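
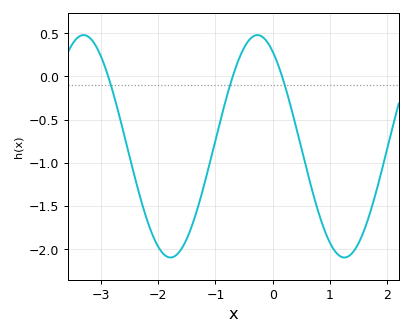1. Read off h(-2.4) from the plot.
-1.2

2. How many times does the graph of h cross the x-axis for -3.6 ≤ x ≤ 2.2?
3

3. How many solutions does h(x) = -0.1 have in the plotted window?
3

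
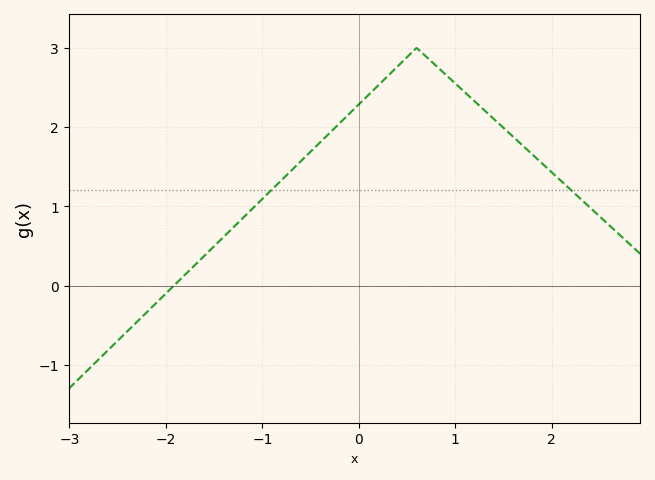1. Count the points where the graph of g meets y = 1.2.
2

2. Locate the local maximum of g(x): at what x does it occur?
0.6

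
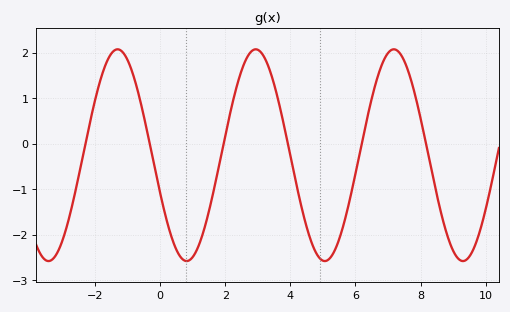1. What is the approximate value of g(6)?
-0.657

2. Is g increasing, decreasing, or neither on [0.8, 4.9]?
neither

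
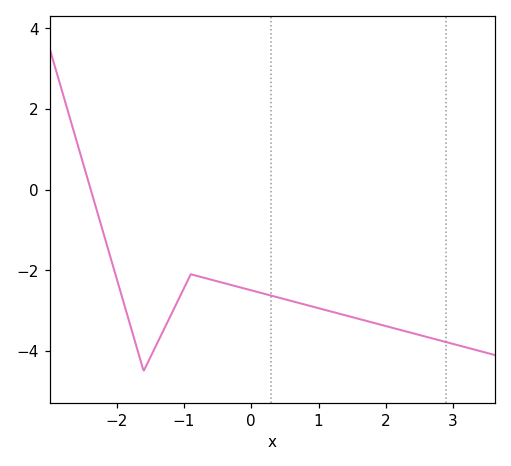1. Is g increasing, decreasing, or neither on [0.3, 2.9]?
decreasing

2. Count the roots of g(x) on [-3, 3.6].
1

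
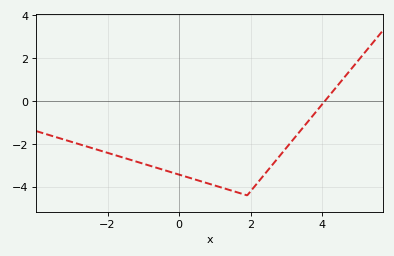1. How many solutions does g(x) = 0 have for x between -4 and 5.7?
1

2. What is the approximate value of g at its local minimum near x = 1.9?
-4.4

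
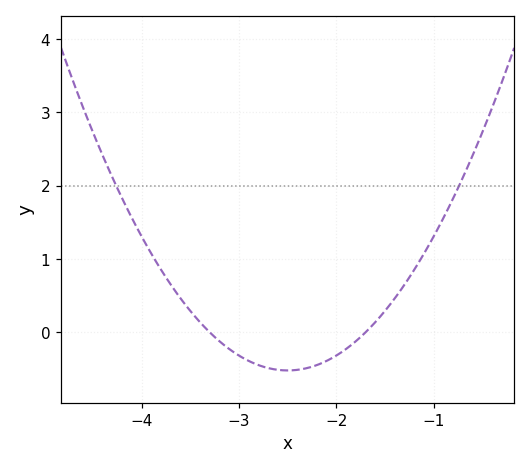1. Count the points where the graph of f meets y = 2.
2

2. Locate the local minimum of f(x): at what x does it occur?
-2.5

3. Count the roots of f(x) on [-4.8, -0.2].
2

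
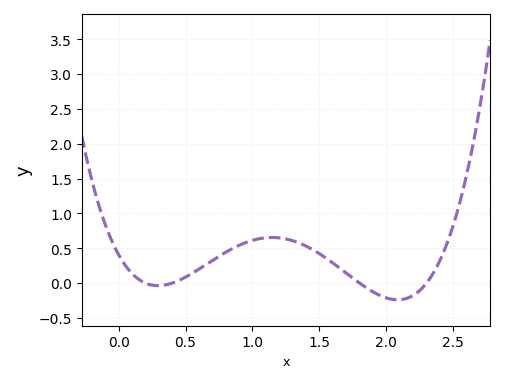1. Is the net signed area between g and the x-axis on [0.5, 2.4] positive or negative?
positive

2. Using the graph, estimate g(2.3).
0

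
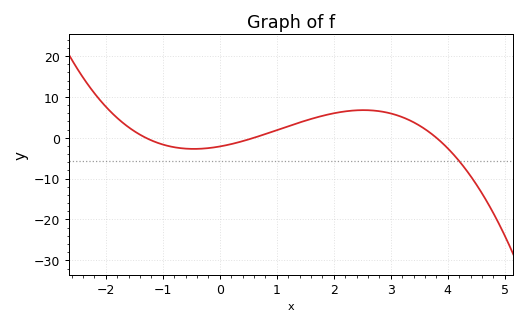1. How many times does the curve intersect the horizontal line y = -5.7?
1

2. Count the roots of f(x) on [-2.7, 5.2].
3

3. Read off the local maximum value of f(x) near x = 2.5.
6.76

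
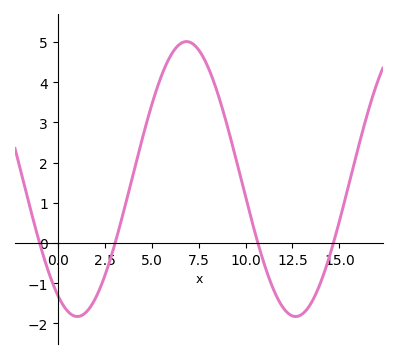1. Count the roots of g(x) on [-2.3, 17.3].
4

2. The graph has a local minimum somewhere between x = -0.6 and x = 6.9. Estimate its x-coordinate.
1.04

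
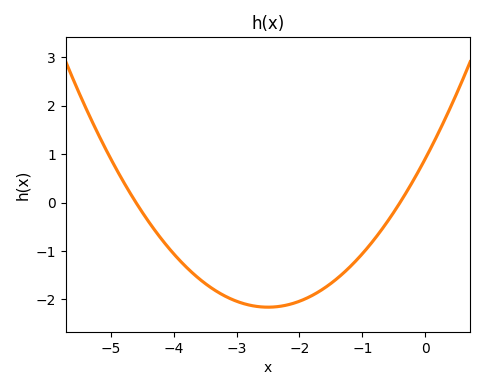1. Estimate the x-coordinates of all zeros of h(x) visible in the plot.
-4.6, -0.4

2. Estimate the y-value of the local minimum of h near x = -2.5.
-2.2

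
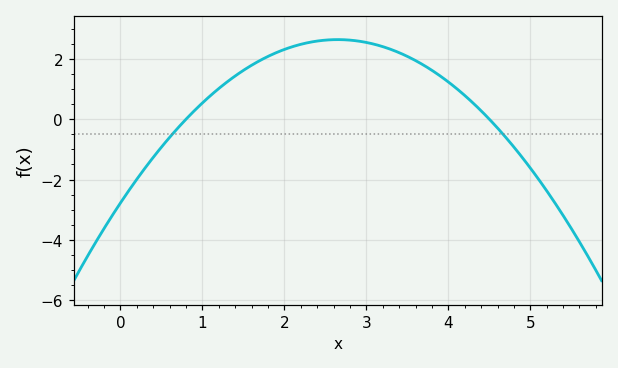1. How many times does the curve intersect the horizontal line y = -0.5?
2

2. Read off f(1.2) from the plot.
1.02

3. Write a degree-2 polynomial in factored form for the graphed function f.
y = -0.77(x - 0.8)(x - 4.5)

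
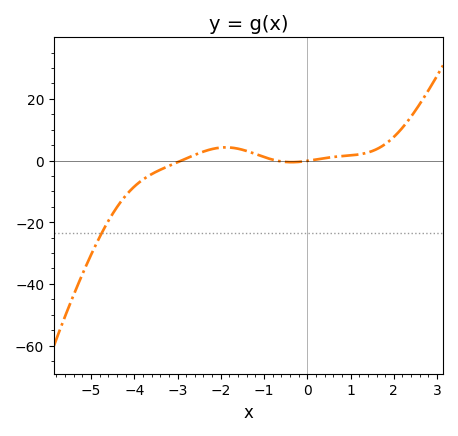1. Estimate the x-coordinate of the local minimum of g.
-0.361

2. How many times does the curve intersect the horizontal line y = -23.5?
1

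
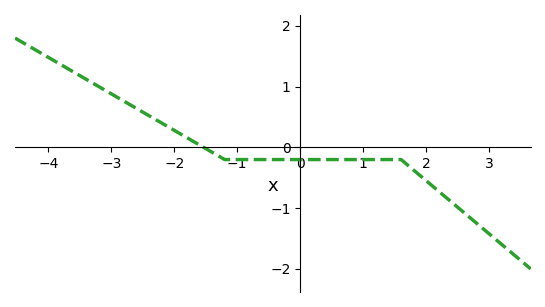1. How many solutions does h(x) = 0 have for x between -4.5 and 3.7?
1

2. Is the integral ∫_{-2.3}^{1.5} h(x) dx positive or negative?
negative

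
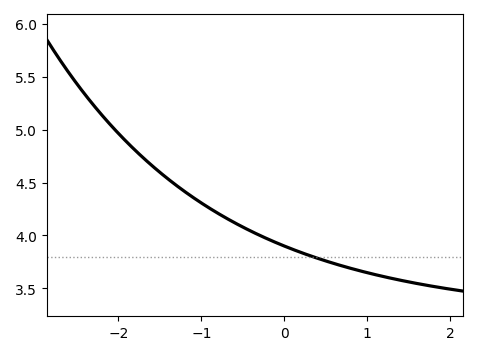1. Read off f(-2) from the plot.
4.95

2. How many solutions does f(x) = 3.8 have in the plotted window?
1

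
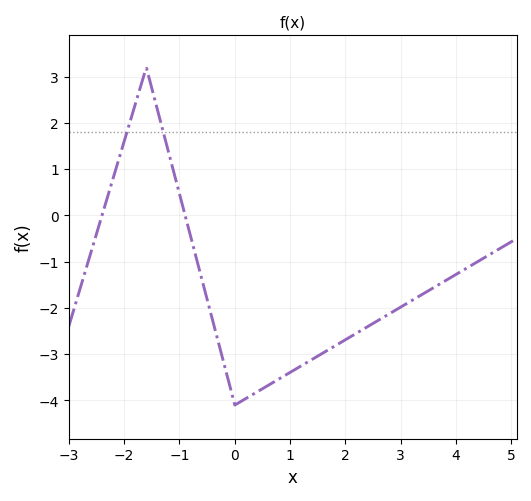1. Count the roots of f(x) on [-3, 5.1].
2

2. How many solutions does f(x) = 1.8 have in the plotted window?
2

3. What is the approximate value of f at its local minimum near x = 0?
-4.1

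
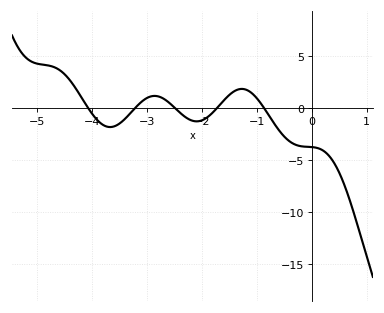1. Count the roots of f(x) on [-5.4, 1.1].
5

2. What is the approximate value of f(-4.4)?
2.69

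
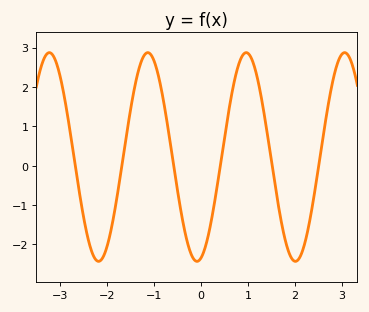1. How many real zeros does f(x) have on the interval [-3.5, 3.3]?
6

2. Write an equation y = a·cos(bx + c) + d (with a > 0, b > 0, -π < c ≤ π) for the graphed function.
y = 2.65cos(3x - 2.89) + 0.22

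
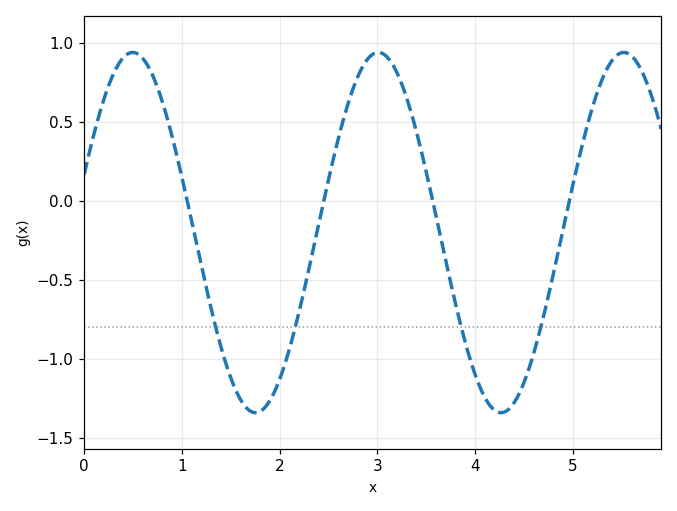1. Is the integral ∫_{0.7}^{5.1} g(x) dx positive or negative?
negative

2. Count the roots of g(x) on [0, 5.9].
4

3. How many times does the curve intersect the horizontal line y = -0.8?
4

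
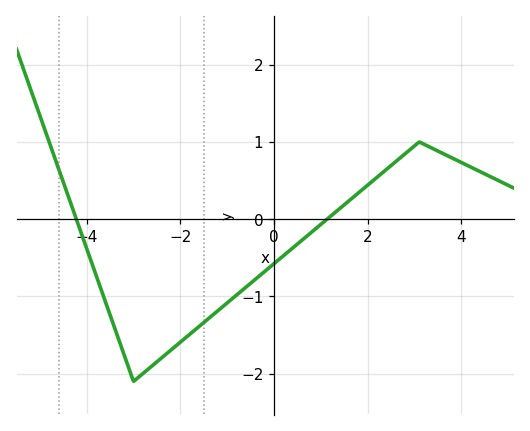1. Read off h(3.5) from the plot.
0.882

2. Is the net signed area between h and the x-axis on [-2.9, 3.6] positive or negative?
negative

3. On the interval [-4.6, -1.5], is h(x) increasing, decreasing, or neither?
neither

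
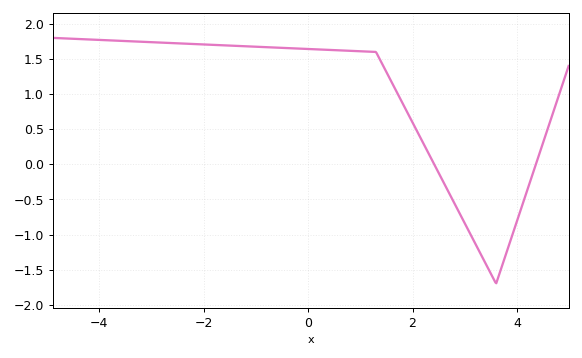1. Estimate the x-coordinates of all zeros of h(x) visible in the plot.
2.42, 4.36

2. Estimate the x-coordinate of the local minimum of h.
3.6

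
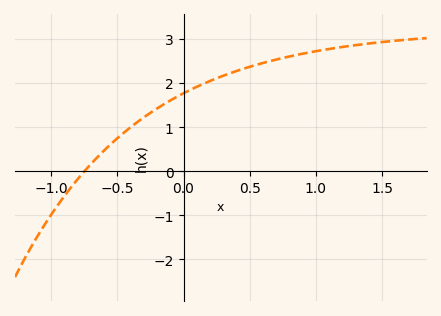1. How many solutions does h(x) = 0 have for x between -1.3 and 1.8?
1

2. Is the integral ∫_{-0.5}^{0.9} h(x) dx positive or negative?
positive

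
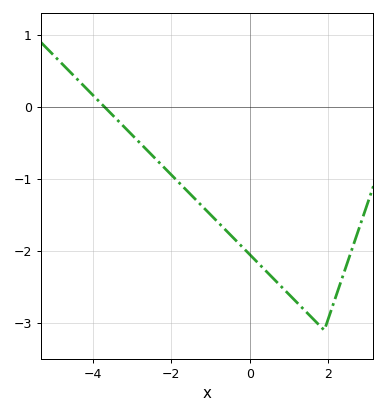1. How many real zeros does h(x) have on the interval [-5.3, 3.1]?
1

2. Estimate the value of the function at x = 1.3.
-2.8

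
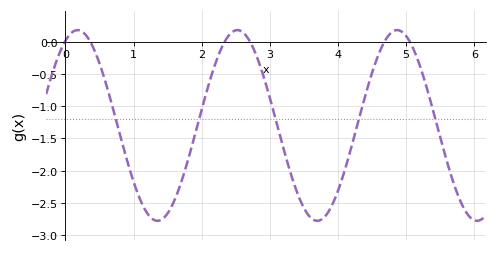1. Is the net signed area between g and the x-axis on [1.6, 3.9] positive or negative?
negative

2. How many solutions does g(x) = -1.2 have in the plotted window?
5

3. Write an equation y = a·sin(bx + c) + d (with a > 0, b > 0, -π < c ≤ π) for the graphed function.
y = 1.48sin(2.7x + 1.1) - 1.3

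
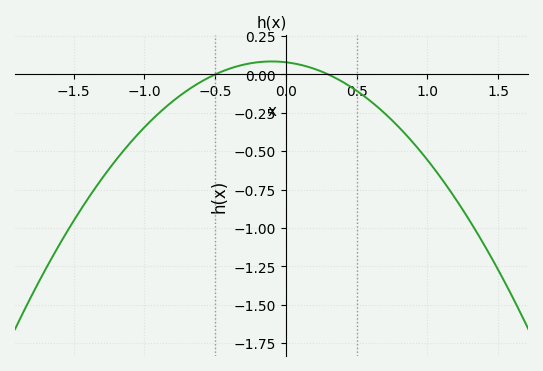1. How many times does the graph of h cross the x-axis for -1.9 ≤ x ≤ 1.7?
2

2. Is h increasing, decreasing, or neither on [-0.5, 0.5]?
neither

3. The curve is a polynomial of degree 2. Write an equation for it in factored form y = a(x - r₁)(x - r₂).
y = -0.53(x + 0.5)(x - 0.3)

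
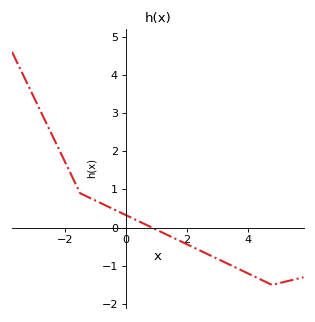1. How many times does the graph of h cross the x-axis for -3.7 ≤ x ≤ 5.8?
1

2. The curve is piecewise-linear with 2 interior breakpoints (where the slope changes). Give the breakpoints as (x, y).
(-1.5, 0.9); (4.8, -1.5)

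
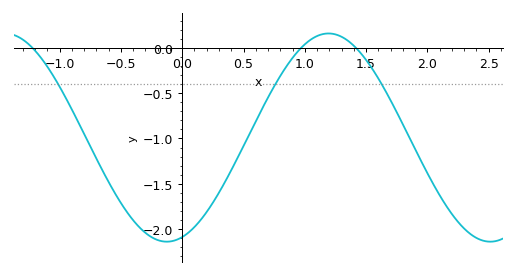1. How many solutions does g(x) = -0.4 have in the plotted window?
3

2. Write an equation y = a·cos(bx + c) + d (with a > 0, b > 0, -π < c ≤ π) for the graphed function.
y = 1.15cos(2.38x - 2.84) - 0.99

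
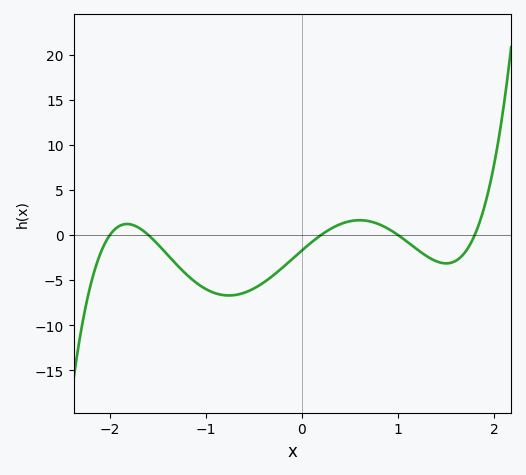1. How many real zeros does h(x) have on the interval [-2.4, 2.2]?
5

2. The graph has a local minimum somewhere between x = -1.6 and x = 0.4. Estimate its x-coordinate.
-0.8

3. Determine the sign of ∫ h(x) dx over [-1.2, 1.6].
negative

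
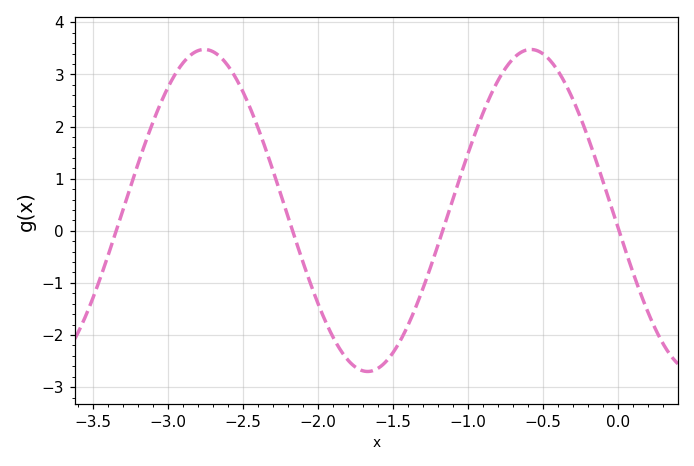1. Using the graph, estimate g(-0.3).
2.51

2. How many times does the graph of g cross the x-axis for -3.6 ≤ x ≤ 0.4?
4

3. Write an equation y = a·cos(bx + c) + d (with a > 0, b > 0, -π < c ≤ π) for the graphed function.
y = 3.09cos(2.89x + 1.68) + 0.39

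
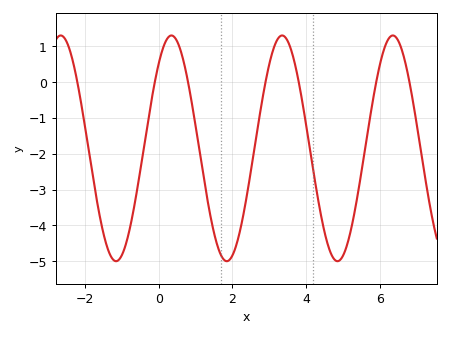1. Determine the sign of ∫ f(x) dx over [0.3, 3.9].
negative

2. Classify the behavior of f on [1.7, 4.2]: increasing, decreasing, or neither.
neither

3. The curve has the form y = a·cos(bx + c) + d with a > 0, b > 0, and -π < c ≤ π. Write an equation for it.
y = 3.15cos(2.1x - 0.72) - 1.85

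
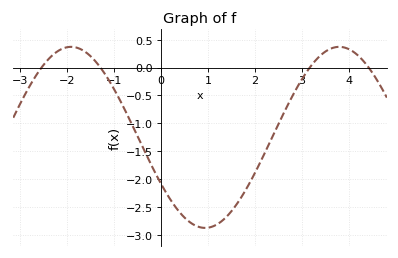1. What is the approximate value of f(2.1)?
-1.72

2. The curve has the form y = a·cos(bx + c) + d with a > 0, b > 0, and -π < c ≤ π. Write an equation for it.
y = 1.62cos(1.1x + 2.11) - 1.25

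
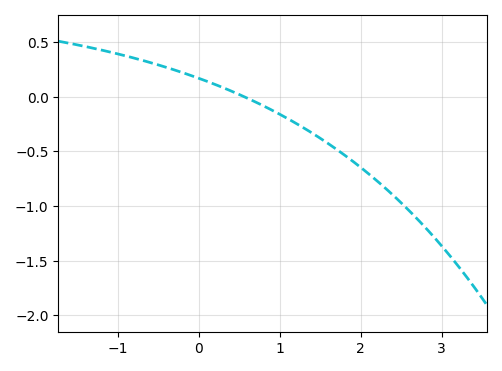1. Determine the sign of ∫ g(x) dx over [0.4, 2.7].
negative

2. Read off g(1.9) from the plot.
-0.6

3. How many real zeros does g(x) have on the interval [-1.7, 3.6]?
1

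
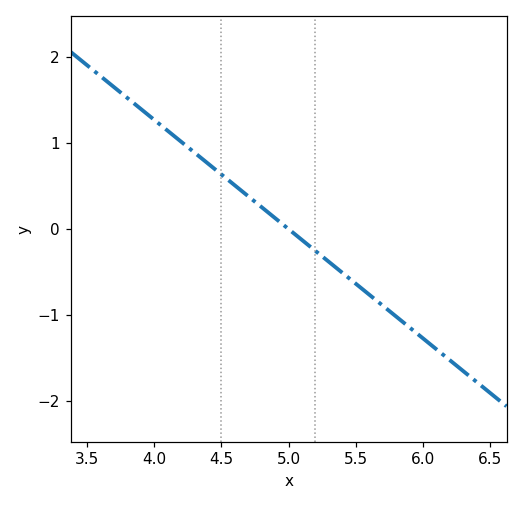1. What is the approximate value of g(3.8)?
1.52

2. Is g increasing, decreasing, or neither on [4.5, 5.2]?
decreasing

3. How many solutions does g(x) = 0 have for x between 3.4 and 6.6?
1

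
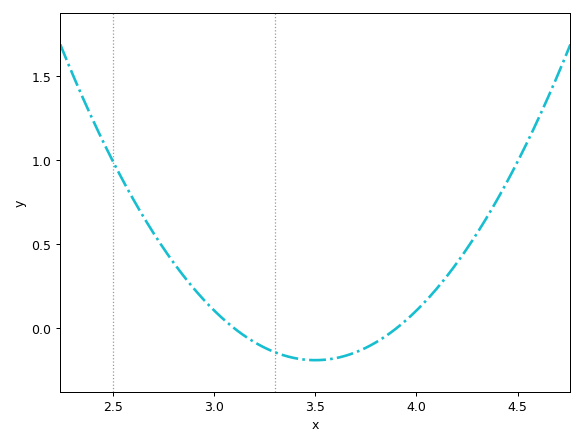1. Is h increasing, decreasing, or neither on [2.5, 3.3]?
decreasing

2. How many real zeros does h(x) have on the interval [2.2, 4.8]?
2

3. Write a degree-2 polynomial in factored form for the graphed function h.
y = 1.18(x - 3.1)(x - 3.9)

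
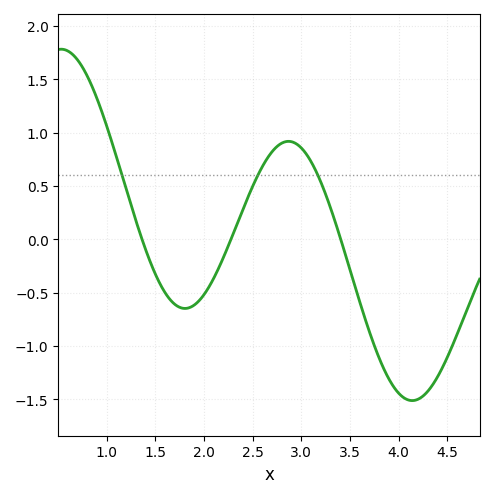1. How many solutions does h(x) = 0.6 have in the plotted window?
3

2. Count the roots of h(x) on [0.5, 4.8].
3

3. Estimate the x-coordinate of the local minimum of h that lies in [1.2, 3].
1.8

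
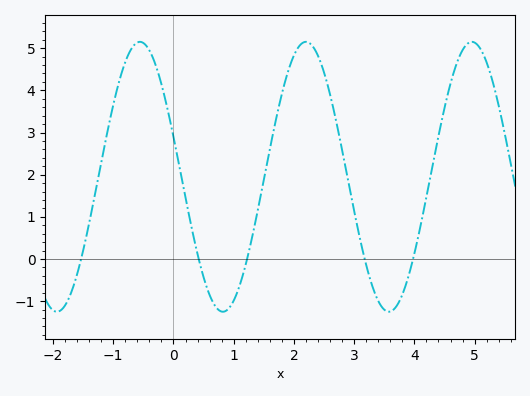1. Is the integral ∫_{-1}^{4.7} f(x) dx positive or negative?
positive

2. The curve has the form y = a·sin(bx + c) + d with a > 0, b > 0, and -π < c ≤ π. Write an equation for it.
y = 3.2sin(2.3x + 2.8) + 1.95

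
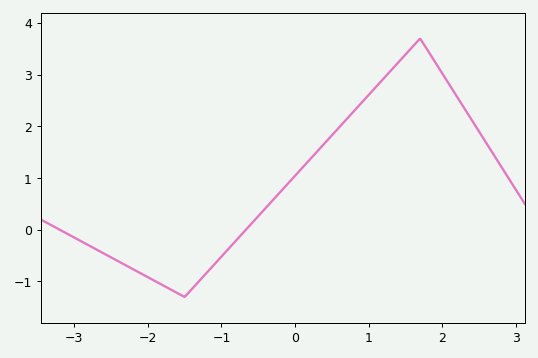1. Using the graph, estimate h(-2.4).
-0.6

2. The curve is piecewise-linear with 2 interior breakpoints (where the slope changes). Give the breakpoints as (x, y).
(-1.5, -1.3); (1.7, 3.7)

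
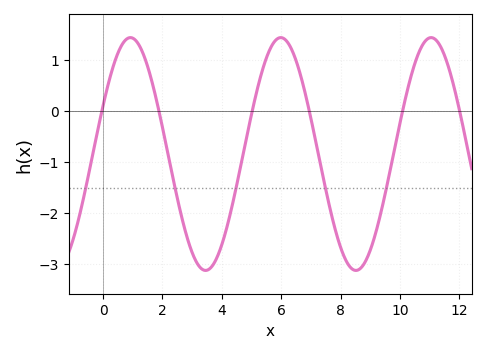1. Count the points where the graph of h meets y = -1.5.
5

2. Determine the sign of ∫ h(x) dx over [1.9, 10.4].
negative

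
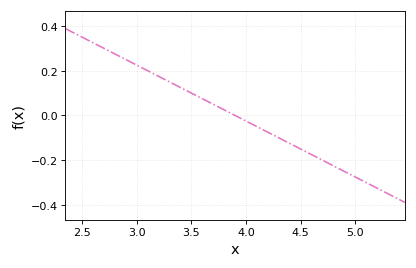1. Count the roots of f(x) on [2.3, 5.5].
1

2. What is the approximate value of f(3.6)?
0.075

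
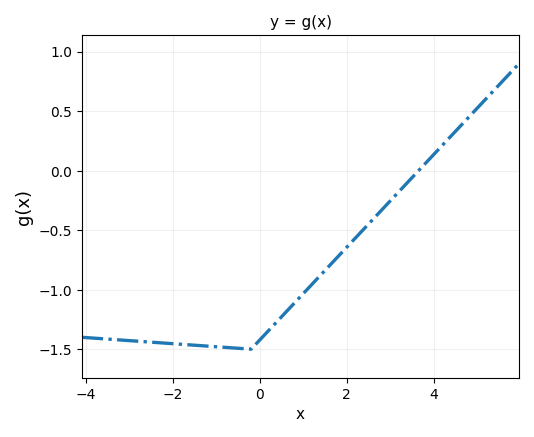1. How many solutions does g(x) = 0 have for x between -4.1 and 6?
1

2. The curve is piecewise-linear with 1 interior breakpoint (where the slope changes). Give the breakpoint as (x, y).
(-0.2, -1.5)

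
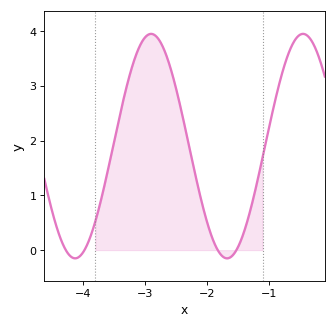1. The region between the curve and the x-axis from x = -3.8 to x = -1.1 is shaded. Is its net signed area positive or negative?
positive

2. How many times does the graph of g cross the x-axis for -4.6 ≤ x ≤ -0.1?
4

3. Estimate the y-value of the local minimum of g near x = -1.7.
-0.1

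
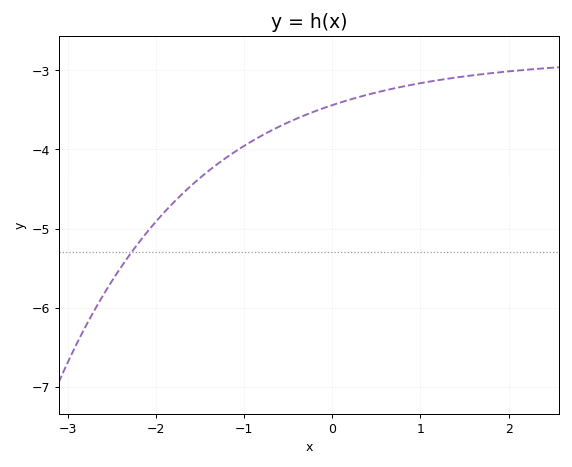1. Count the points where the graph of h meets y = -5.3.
1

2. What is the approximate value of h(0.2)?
-3.4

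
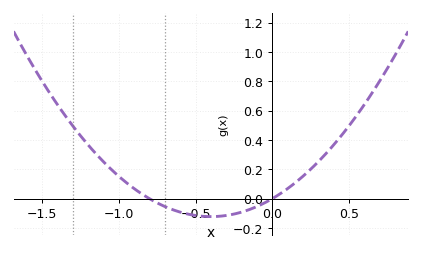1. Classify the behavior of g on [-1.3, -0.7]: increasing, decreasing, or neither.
decreasing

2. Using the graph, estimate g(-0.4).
-0.122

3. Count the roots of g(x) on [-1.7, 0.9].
2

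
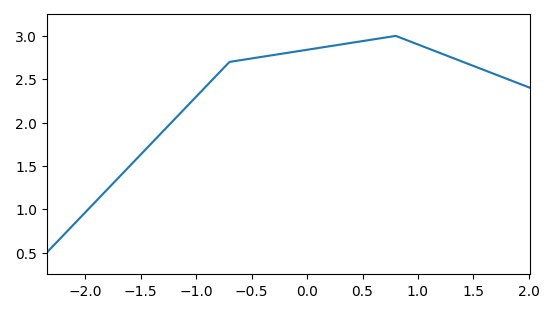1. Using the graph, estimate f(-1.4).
1.77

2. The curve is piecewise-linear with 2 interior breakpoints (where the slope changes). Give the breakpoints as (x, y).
(-0.7, 2.7); (0.8, 3)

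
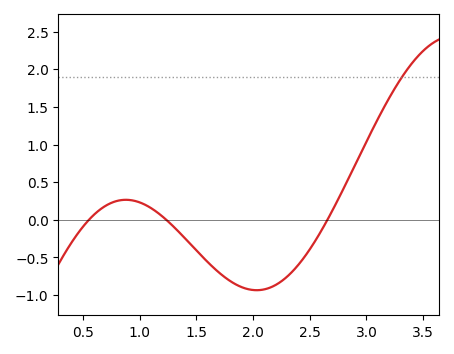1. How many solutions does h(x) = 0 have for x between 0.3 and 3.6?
3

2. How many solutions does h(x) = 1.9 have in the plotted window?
1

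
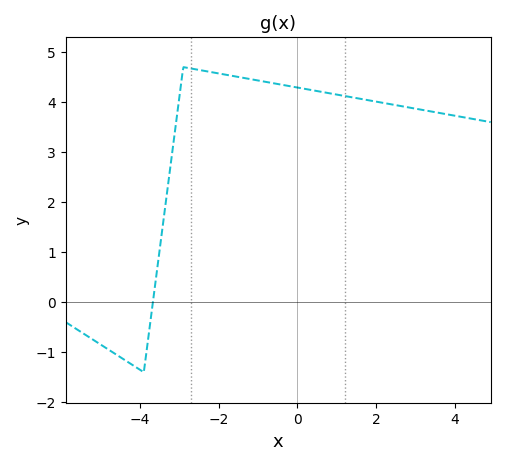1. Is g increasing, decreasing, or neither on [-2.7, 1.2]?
decreasing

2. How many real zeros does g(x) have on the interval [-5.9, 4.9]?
1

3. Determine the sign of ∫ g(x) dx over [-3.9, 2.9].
positive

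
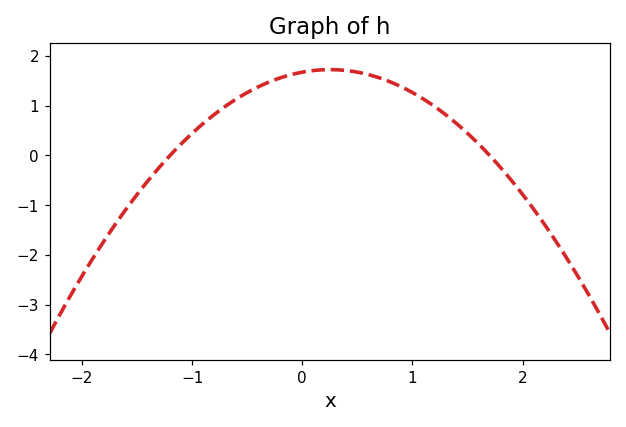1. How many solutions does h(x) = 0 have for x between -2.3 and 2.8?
2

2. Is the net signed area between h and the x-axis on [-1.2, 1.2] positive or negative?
positive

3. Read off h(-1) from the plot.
0.4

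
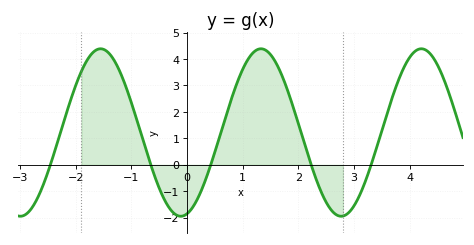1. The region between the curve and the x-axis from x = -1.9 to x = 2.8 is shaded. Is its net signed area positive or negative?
positive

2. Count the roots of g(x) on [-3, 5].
5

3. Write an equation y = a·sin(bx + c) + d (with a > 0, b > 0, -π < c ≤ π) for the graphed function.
y = 3.17sin(2.2x - 1.3) + 1.22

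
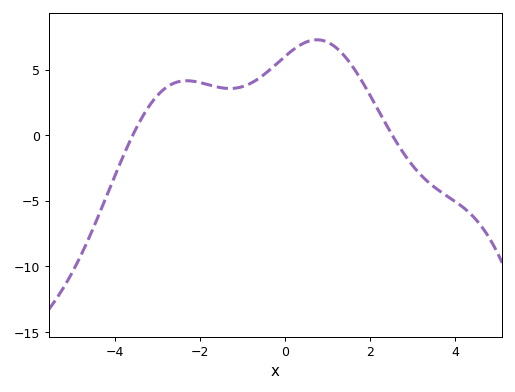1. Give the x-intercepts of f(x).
-3.6, 2.6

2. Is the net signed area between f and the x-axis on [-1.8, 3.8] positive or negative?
positive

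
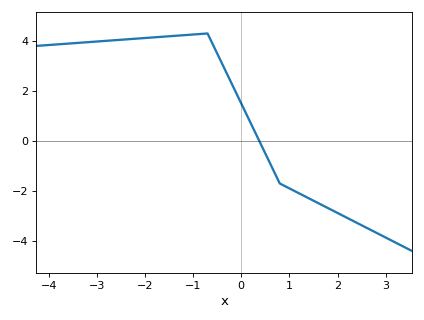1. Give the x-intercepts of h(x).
0.375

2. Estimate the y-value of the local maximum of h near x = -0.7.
4.3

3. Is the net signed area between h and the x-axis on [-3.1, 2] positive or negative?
positive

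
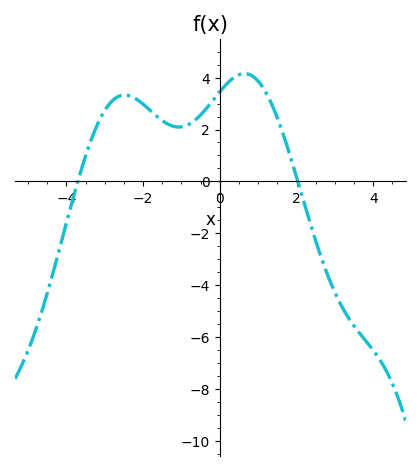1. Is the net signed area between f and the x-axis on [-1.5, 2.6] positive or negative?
positive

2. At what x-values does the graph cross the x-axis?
-3.8, 2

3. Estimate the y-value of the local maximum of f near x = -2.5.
3.4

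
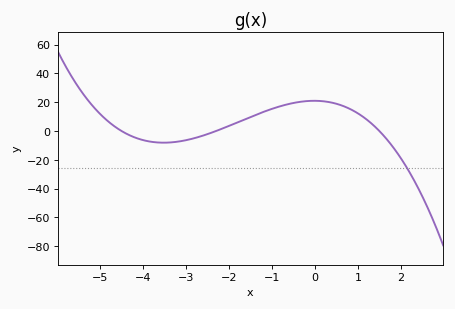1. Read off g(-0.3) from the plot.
20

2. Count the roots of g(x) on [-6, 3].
3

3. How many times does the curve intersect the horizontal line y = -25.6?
1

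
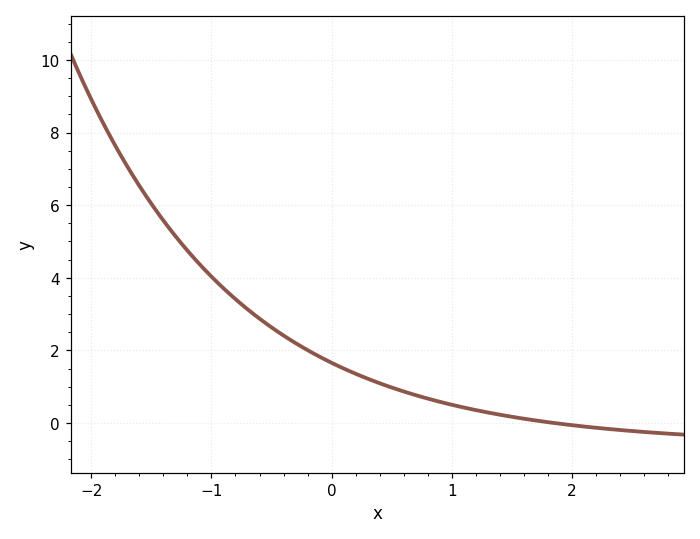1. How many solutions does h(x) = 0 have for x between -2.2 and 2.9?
1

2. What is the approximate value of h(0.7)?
0.8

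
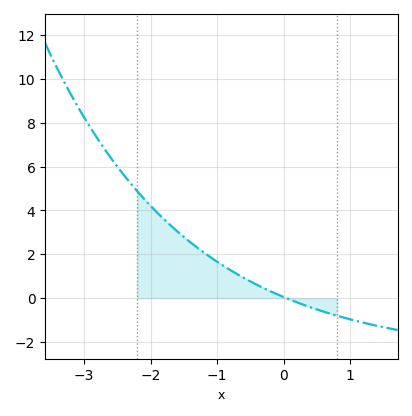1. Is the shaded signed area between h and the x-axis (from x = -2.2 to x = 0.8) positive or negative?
positive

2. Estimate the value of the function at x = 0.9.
-0.886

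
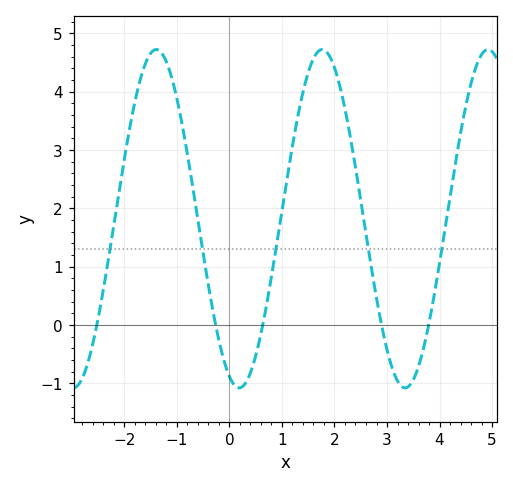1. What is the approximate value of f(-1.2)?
4.5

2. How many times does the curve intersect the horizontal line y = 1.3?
5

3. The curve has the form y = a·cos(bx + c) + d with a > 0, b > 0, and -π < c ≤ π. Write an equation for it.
y = 2.9cos(2x + 2.8) + 1.82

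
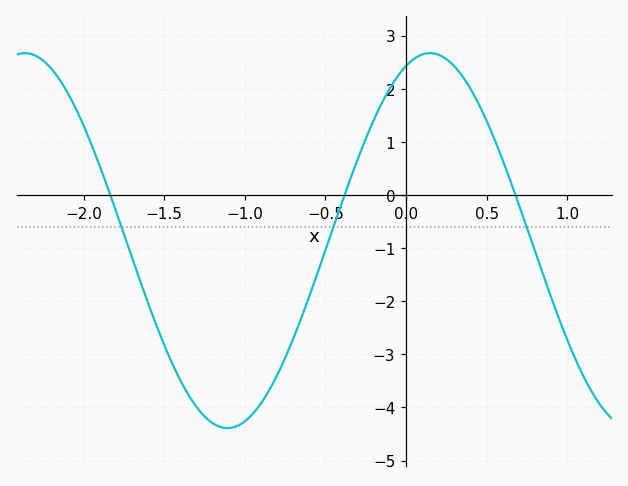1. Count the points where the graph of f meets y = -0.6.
3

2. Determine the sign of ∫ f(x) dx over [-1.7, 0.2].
negative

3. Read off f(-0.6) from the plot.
-1.91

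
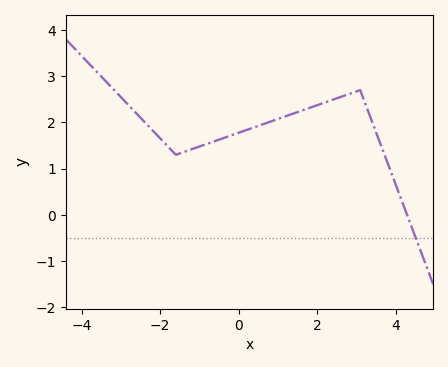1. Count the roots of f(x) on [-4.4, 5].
1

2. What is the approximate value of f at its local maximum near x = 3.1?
2.7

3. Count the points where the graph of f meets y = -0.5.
1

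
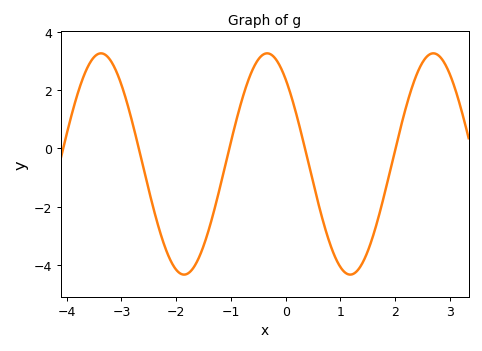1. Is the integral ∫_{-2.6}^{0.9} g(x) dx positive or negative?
negative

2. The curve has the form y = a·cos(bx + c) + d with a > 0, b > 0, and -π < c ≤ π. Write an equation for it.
y = 3.79cos(2.07x + 0.702) - 0.53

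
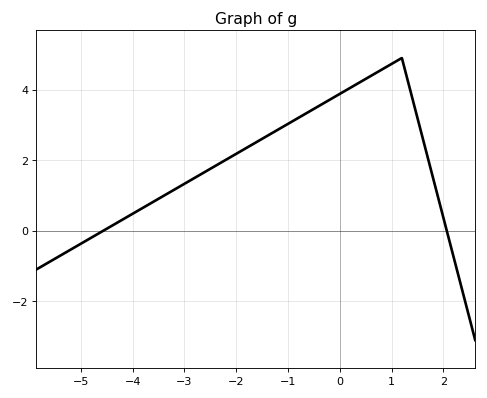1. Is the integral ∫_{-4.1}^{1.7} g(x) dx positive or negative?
positive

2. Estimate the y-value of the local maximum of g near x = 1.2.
4.9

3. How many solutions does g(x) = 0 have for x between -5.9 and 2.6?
2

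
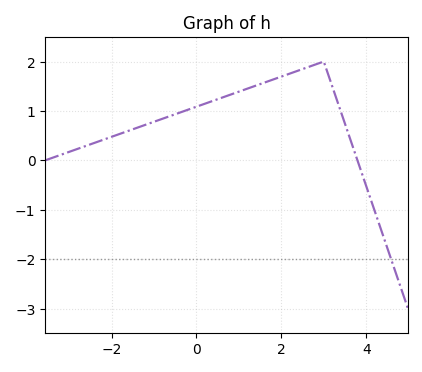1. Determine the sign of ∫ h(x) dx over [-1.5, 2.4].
positive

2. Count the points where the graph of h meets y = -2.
1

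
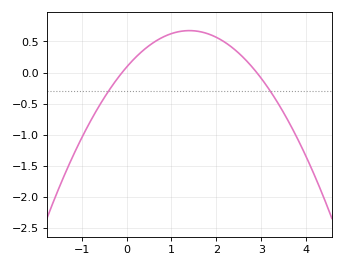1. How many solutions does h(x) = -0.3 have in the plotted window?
2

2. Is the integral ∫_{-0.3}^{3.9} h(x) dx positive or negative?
positive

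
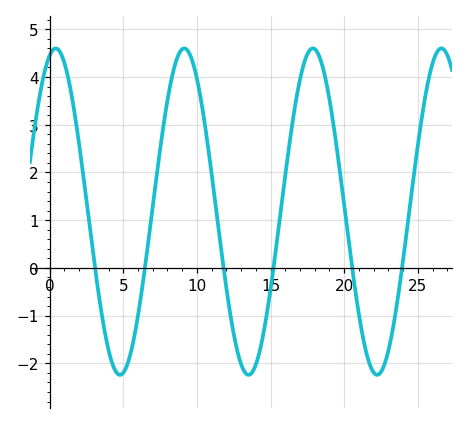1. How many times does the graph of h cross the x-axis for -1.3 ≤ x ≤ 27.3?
6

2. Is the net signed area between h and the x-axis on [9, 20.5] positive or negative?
positive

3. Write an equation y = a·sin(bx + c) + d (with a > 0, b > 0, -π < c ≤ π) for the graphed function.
y = 3.42sin(0.72x + 1.3) + 1.18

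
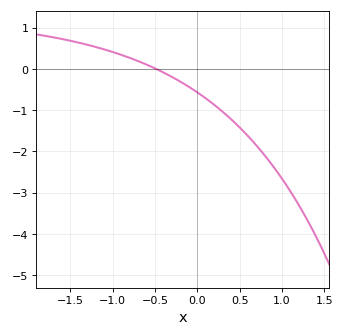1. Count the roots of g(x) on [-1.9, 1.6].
1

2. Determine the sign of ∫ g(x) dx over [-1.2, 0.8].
negative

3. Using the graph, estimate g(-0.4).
-0.1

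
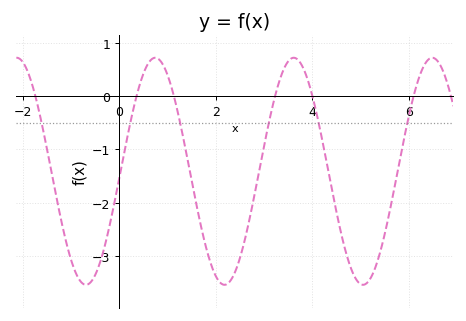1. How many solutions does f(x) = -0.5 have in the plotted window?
6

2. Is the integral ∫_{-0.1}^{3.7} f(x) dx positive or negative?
negative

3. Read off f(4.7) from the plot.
-2.9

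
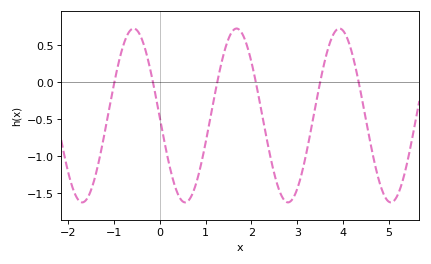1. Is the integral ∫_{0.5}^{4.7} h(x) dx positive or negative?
negative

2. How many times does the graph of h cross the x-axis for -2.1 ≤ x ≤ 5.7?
6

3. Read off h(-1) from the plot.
-0.036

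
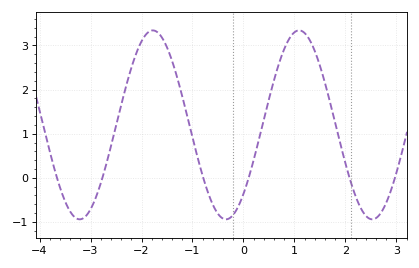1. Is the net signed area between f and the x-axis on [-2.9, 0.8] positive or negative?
positive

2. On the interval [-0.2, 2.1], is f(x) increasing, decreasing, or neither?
neither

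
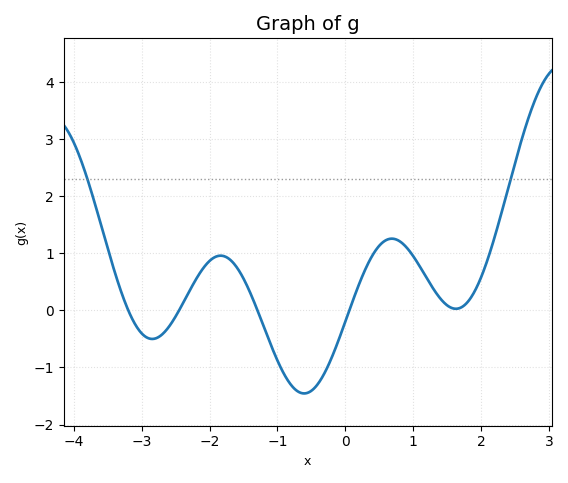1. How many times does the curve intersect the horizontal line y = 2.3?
2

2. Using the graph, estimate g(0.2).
0.5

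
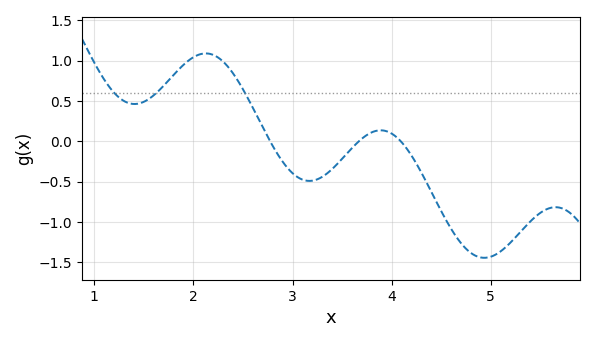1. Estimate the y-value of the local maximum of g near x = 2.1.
1.1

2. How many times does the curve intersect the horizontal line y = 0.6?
3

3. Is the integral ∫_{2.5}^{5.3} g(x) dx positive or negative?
negative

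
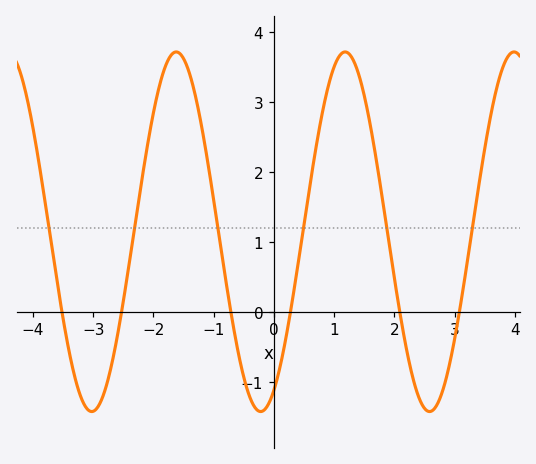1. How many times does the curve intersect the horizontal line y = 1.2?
6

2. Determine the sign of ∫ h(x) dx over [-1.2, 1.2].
positive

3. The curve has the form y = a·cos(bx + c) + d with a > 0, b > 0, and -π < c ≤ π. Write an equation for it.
y = 2.57cos(2.24x - 2.65) + 1.15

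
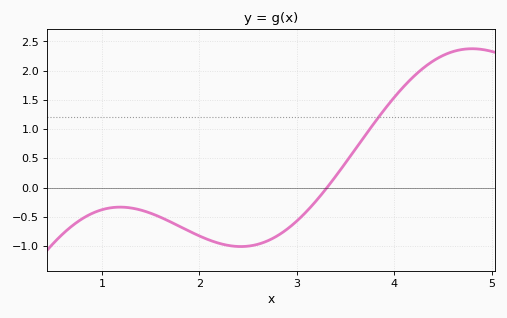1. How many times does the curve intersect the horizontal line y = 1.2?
1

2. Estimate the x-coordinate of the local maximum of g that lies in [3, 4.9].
4.8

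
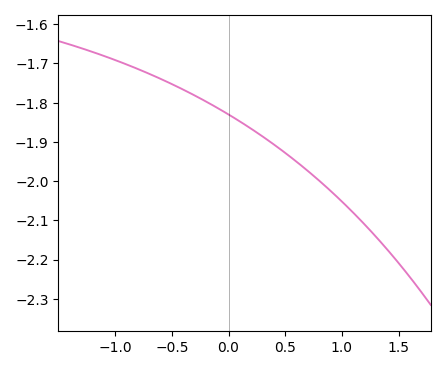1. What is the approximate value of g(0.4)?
-1.91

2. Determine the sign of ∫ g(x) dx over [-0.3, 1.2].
negative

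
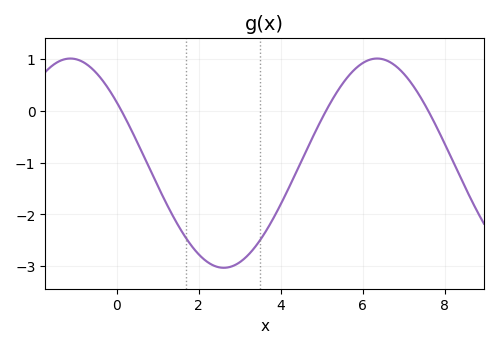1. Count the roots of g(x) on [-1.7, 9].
3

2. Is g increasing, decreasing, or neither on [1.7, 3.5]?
neither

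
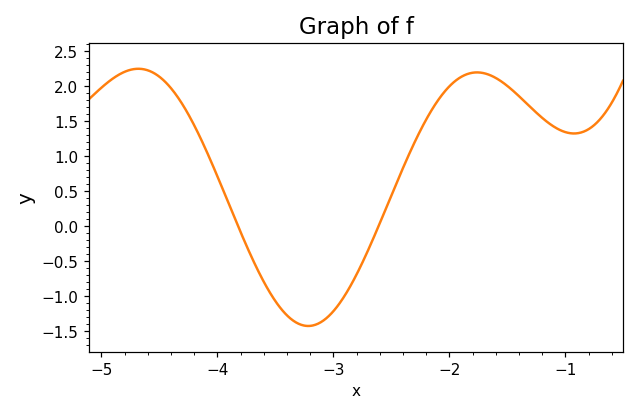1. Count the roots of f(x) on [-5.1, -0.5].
2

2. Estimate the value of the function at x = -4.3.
1.75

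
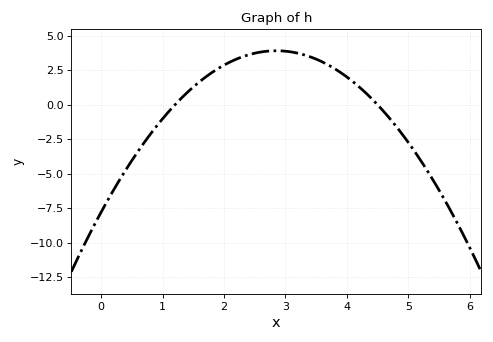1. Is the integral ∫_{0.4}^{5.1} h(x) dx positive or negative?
positive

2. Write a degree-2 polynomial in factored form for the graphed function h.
y = -1.44(x - 1.2)(x - 4.5)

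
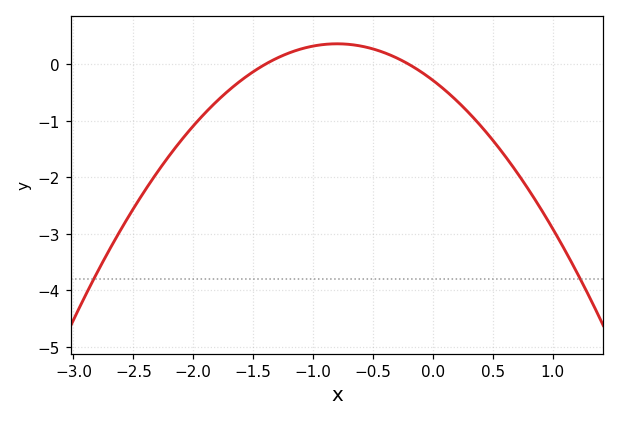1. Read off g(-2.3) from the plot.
-1.91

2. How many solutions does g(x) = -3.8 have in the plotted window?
2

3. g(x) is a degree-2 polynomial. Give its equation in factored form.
y = -1.01(x + 1.4)(x + 0.2)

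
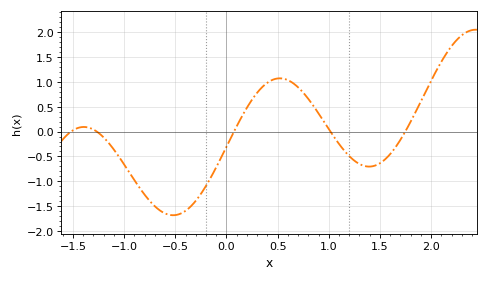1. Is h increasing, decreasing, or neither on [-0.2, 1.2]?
neither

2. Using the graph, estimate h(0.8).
0.656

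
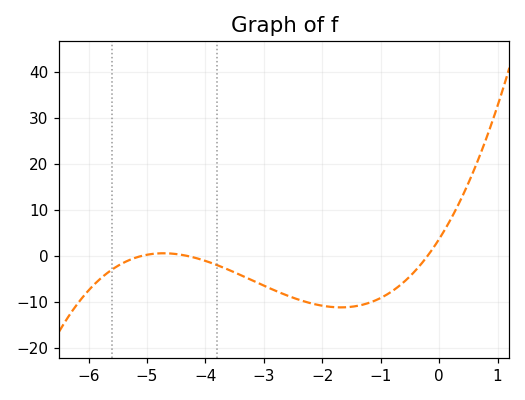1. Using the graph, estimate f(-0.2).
0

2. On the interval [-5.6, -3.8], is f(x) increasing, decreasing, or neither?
neither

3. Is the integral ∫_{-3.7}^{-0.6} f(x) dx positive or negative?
negative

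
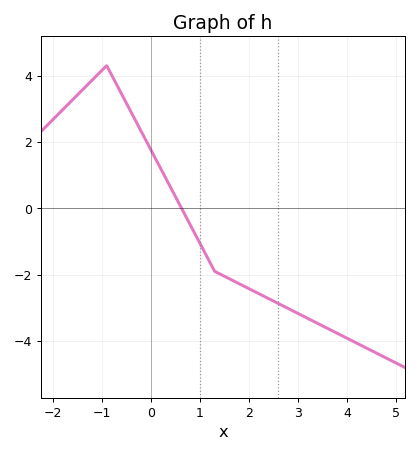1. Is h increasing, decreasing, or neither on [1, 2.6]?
decreasing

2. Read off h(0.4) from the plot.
0.6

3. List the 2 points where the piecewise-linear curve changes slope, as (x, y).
(-0.9, 4.3); (1.3, -1.9)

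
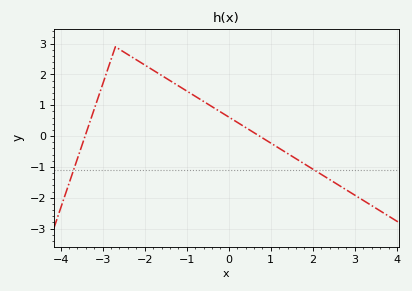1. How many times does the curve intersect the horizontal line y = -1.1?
2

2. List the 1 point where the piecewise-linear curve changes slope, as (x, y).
(-2.7, 2.9)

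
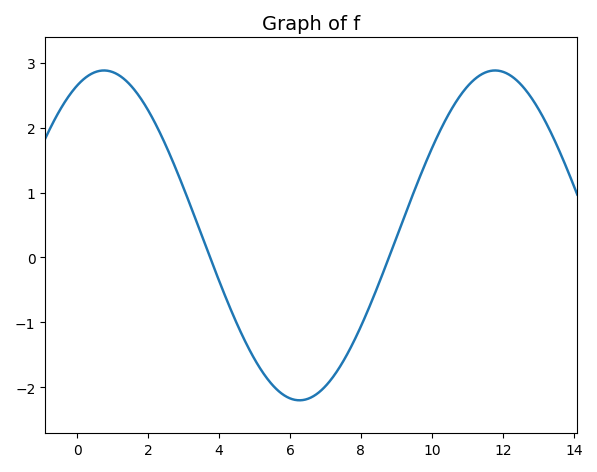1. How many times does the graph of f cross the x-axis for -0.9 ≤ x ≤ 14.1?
2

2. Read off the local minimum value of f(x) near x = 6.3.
-2.2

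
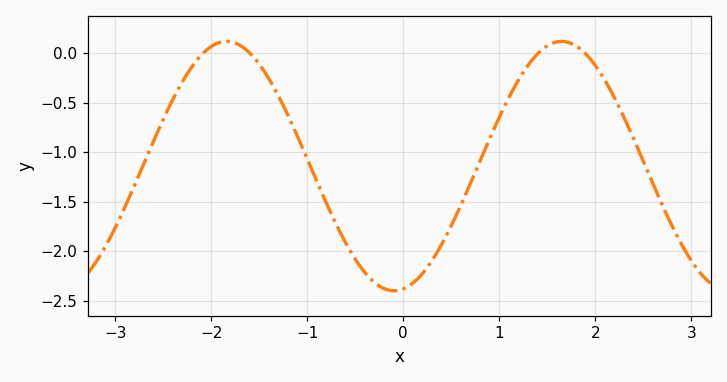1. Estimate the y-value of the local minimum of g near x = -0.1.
-2.4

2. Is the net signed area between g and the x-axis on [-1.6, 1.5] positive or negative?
negative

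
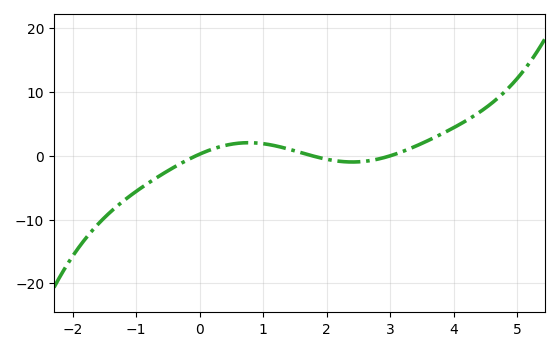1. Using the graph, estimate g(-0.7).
-3.57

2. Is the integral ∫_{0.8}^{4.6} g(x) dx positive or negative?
positive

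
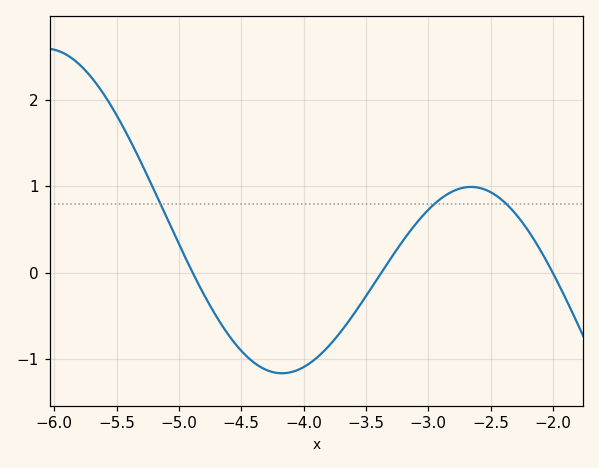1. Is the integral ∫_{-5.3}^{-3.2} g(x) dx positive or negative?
negative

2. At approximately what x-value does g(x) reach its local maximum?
-2.66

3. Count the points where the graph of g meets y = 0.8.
3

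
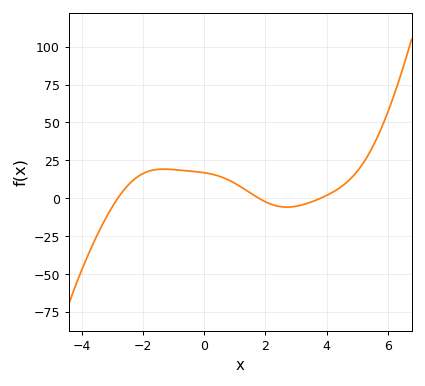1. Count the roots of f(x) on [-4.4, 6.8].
3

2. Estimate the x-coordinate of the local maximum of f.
-1.4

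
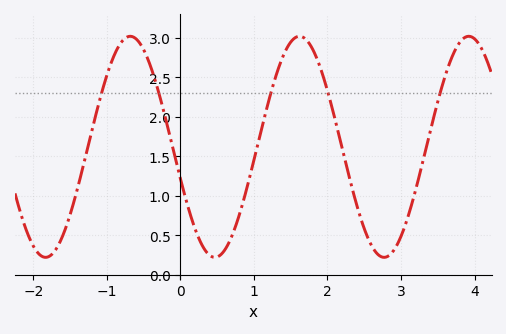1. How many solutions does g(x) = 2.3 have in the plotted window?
5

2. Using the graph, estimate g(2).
2.33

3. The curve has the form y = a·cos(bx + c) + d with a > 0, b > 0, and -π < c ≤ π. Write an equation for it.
y = 1.4cos(2.73x + 1.86) + 1.62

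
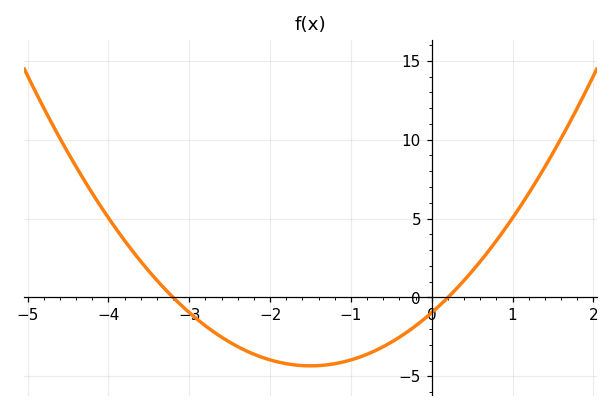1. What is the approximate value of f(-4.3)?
7.42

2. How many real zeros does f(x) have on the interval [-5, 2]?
2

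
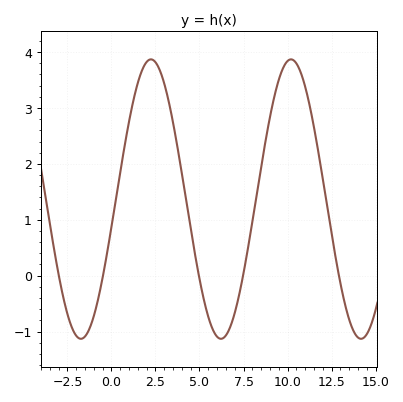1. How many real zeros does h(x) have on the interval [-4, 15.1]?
5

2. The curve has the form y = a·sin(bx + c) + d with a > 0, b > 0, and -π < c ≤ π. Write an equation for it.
y = 2.5sin(0.79x - 0.2) + 1.37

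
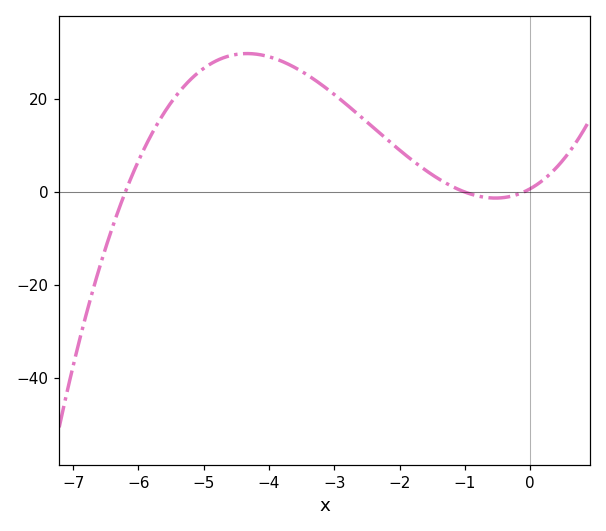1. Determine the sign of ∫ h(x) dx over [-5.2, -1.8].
positive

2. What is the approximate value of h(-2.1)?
10.2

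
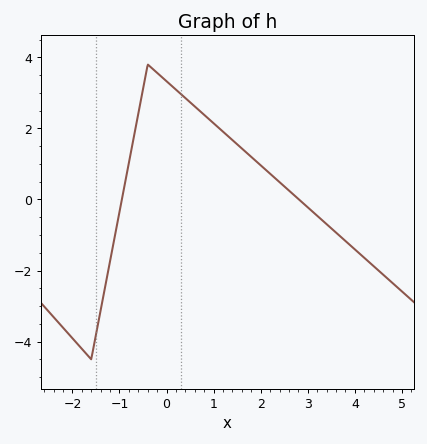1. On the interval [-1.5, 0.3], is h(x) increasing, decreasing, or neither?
neither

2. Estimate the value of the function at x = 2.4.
0.4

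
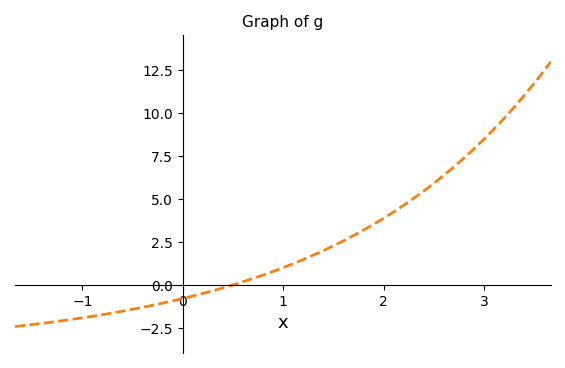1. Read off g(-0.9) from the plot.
-1.8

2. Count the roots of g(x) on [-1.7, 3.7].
1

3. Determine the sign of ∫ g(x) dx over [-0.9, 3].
positive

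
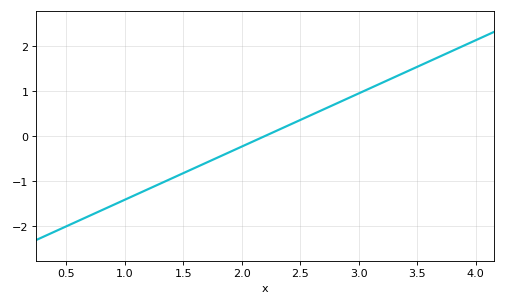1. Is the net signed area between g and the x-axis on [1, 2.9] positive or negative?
negative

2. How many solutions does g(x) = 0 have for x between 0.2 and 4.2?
1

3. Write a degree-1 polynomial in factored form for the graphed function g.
y = 1.18(x - 2.2)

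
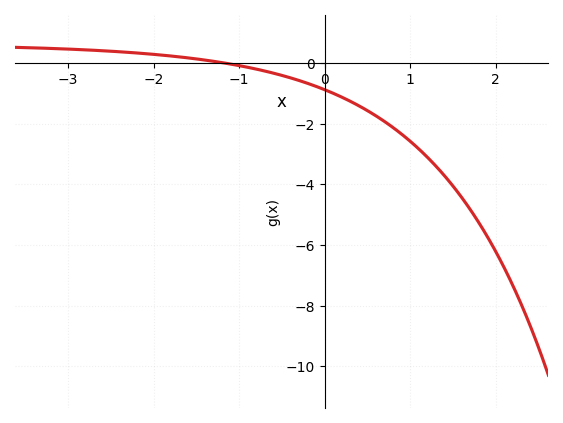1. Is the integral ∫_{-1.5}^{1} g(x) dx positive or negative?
negative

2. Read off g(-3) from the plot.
0.4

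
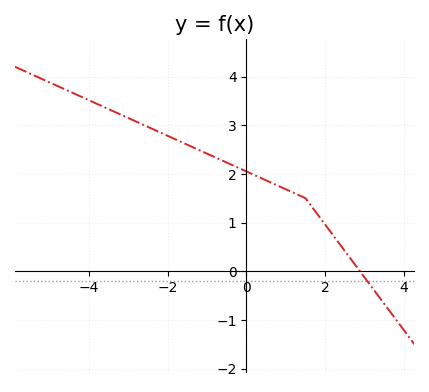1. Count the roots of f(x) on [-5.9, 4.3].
1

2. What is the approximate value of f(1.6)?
1.39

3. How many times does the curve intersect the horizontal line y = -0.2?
1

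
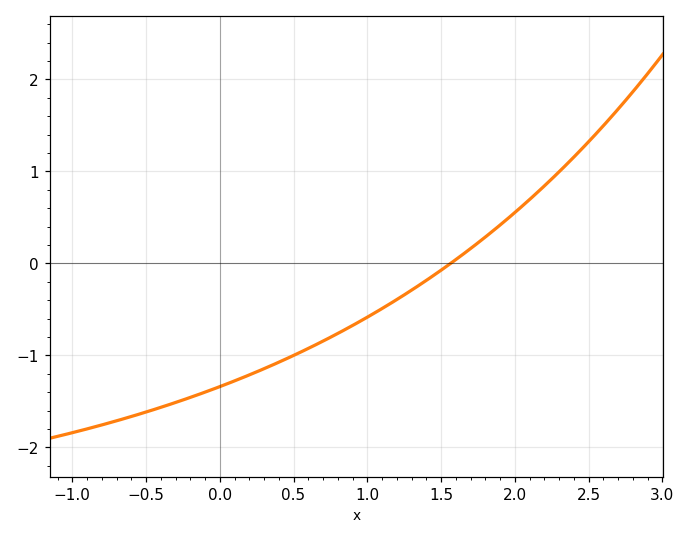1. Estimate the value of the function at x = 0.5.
-1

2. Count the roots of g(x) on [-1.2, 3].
1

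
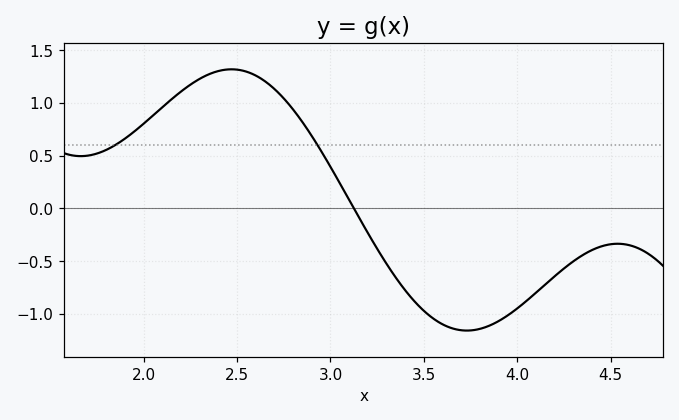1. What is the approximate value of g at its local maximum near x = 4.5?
-0.335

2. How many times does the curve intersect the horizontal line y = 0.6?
2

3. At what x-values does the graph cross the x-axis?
3.13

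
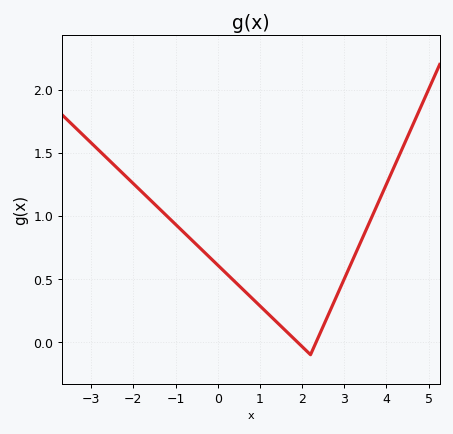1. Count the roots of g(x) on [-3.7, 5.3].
2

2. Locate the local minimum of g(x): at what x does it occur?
2.2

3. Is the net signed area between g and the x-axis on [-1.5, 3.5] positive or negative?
positive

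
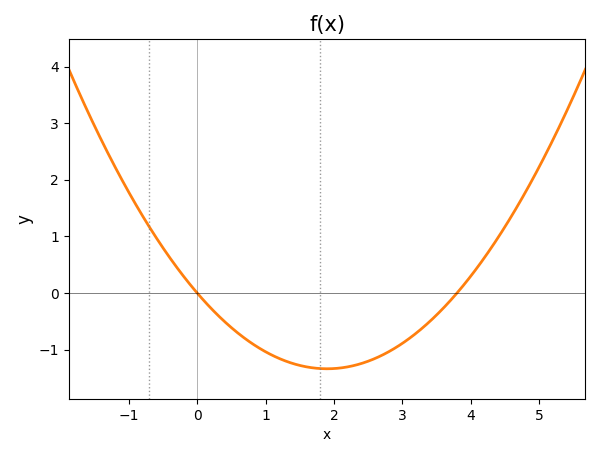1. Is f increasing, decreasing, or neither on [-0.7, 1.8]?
decreasing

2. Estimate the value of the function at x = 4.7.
1.6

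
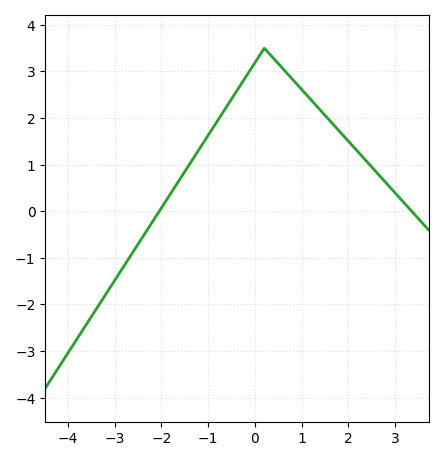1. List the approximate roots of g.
-2, 3.4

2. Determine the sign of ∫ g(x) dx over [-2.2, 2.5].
positive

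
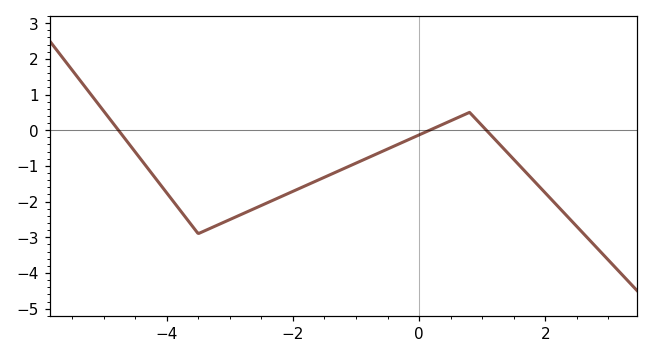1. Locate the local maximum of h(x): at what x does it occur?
0.799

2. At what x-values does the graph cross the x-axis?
-4.76, 0.168, 1.07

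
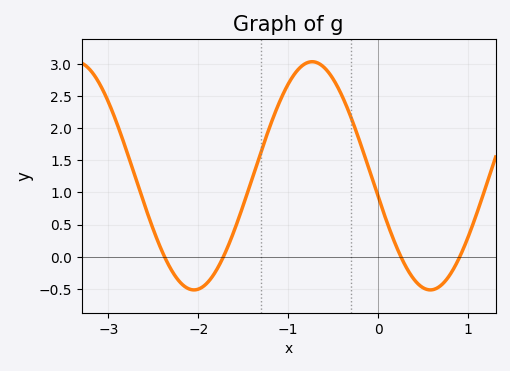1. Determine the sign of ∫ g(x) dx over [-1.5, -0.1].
positive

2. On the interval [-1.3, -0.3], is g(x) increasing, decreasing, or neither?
neither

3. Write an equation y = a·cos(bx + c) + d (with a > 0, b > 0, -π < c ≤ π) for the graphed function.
y = 1.78cos(2.39x + 1.75) + 1.26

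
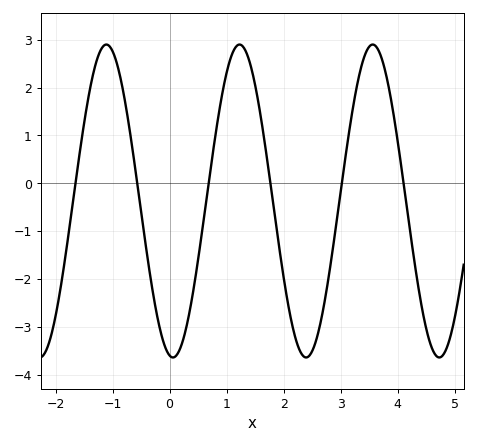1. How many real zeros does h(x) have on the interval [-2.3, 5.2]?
6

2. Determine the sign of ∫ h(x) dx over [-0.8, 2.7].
negative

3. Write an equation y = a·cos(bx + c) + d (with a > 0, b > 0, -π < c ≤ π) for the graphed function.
y = 3.27cos(2.69x + 2.98) - 0.37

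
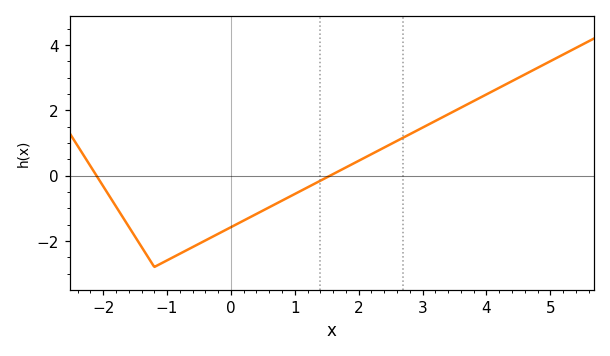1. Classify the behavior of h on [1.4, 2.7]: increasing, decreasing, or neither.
increasing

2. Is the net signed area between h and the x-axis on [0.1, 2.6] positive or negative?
negative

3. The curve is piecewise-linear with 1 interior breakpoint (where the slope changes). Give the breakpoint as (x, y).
(-1.2, -2.8)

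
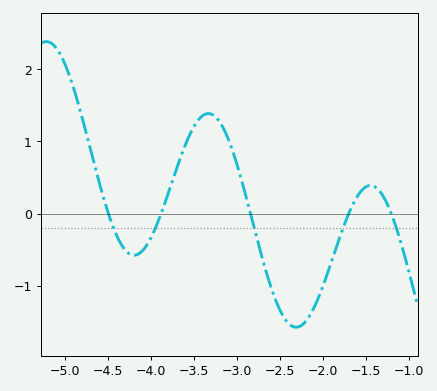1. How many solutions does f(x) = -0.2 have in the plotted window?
5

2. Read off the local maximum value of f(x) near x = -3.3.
1.39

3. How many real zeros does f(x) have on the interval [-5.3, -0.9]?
5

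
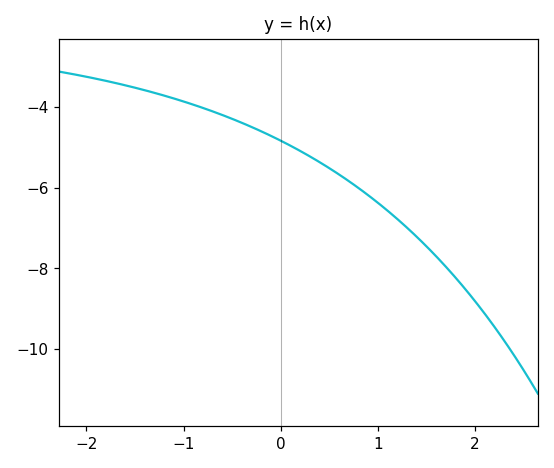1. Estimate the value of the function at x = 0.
-4.84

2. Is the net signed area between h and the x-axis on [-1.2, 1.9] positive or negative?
negative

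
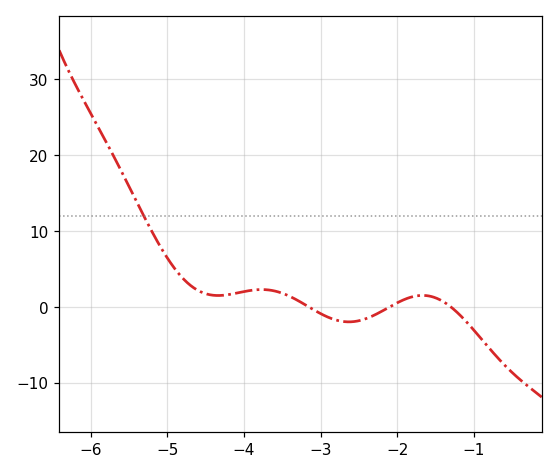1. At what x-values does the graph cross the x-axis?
-3.16, -2.1, -1.3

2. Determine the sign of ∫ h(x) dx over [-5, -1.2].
positive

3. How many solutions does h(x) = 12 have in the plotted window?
1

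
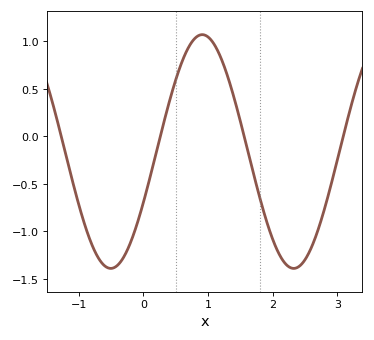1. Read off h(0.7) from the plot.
0.938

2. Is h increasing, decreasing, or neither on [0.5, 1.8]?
neither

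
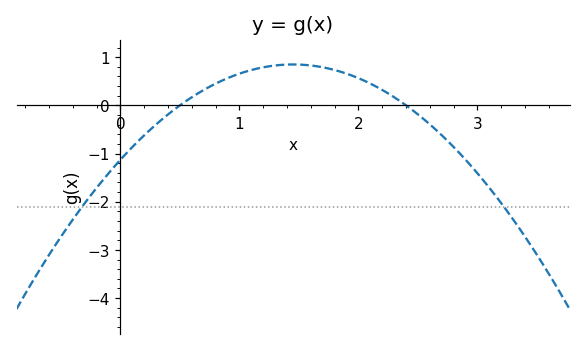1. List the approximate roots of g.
0.5, 2.4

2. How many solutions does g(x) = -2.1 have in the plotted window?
2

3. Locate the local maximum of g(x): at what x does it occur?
1.4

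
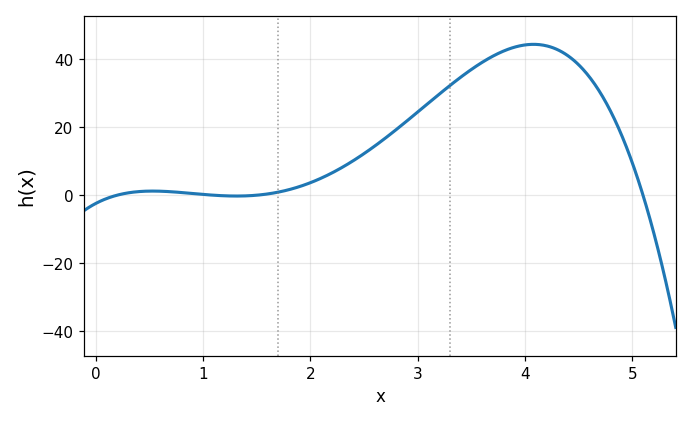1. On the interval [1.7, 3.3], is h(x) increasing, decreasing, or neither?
increasing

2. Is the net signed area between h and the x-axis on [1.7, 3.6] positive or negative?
positive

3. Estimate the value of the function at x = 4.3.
42.9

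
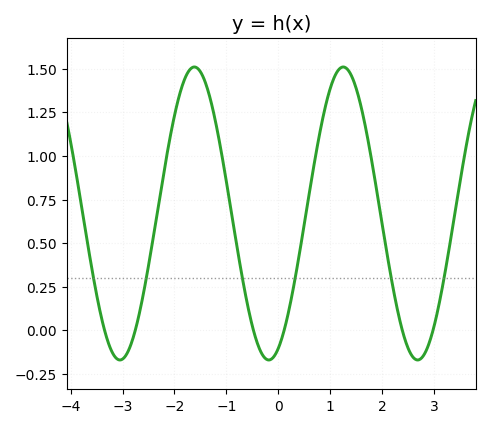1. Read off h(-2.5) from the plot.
0.372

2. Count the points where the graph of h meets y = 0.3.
6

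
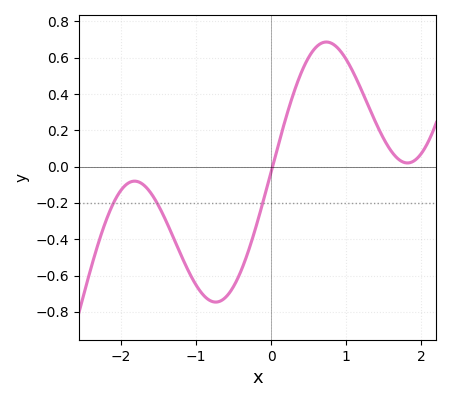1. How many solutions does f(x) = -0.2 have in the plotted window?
3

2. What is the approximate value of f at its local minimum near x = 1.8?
0.02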